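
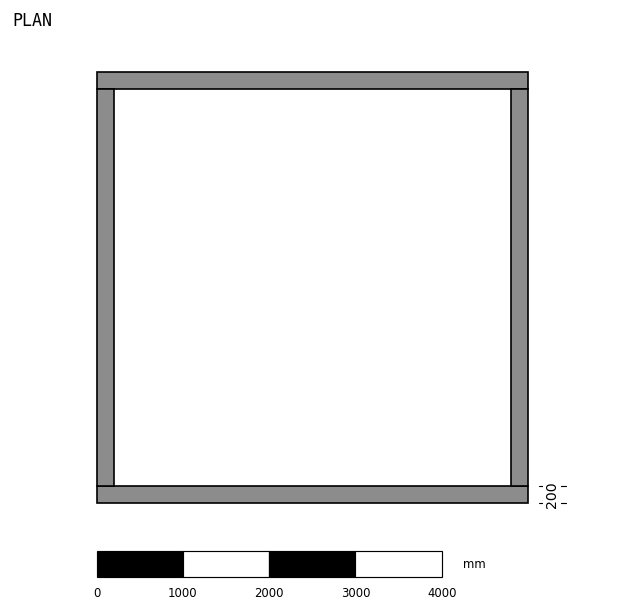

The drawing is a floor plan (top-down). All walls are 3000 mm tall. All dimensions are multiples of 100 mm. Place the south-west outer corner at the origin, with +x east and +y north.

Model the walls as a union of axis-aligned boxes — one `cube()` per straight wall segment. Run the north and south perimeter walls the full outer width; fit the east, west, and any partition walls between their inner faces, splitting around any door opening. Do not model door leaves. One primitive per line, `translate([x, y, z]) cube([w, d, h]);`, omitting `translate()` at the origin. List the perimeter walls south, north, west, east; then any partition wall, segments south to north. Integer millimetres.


cube([5000, 200, 3000]);
translate([0, 4800, 0]) cube([5000, 200, 3000]);
translate([0, 200, 0]) cube([200, 4600, 3000]);
translate([4800, 200, 0]) cube([200, 4600, 3000]);


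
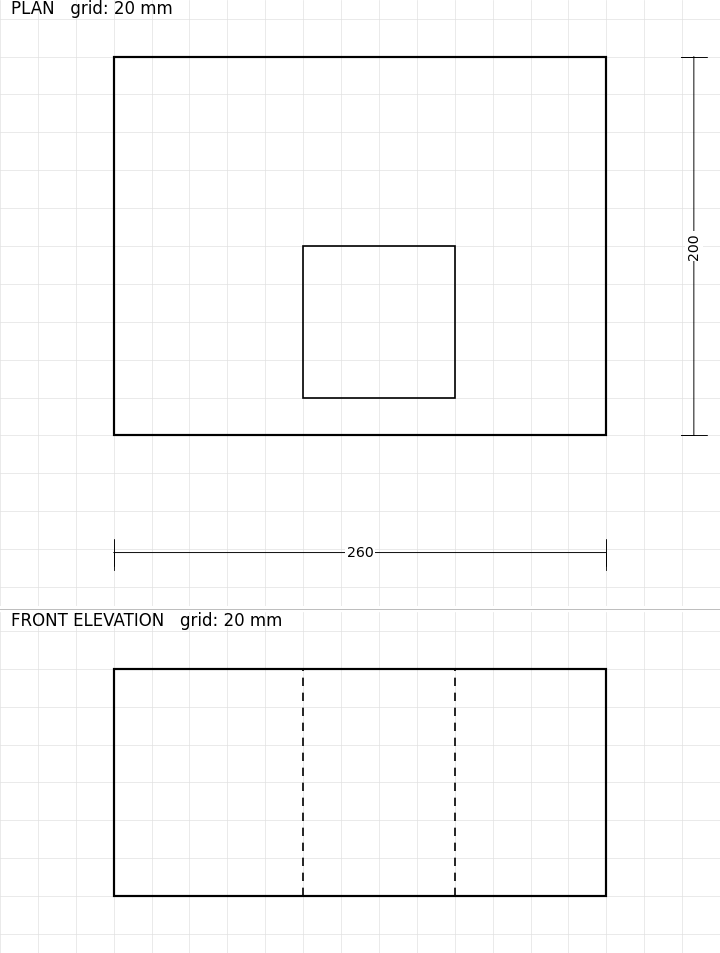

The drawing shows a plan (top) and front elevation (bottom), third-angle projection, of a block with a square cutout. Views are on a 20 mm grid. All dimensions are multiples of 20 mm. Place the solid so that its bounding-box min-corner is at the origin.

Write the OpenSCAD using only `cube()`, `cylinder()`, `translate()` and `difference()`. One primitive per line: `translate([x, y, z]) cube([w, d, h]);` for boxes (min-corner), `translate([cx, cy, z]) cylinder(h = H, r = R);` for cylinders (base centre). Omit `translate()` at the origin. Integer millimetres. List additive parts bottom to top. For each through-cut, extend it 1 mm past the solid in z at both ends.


difference() {
  cube([260, 200, 120]);
  translate([100, 20, -1]) cube([80, 80, 122]);
}


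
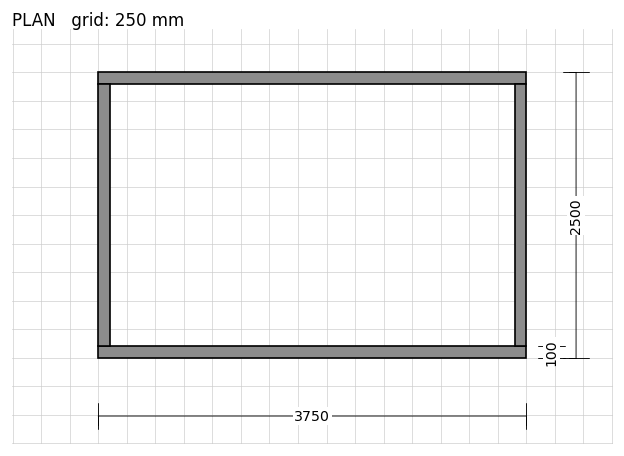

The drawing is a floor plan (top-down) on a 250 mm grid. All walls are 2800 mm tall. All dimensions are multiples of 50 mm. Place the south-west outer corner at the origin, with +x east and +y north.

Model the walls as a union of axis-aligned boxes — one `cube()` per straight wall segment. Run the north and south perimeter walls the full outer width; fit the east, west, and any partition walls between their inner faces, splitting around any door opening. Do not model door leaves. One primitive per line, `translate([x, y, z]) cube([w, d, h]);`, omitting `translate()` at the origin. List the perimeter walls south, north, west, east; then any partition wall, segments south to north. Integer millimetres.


cube([3750, 100, 2800]);
translate([0, 2400, 0]) cube([3750, 100, 2800]);
translate([0, 100, 0]) cube([100, 2300, 2800]);
translate([3650, 100, 0]) cube([100, 2300, 2800]);


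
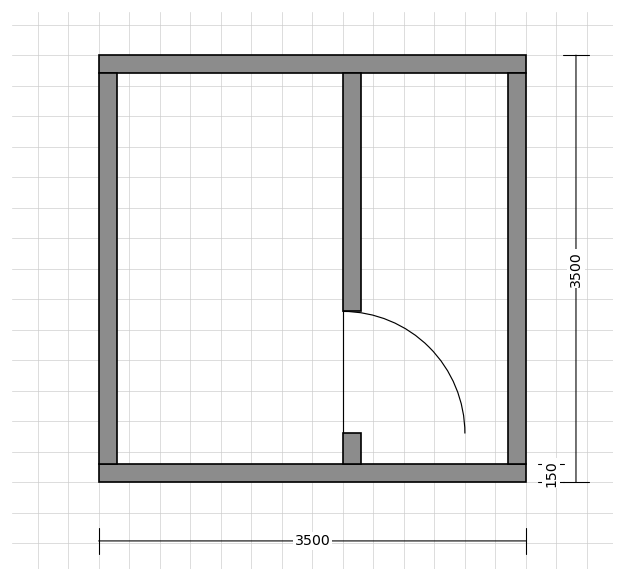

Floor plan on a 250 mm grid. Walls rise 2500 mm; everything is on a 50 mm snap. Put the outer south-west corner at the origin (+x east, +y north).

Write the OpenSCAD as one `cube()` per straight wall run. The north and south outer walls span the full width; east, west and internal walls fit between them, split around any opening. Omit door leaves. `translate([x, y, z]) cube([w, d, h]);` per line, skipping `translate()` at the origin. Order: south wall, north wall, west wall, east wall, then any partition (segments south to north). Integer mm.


cube([3500, 150, 2500]);
translate([0, 3350, 0]) cube([3500, 150, 2500]);
translate([0, 150, 0]) cube([150, 3200, 2500]);
translate([3350, 150, 0]) cube([150, 3200, 2500]);
translate([2000, 150, 0]) cube([150, 250, 2500]);
translate([2000, 1400, 0]) cube([150, 1950, 2500]);


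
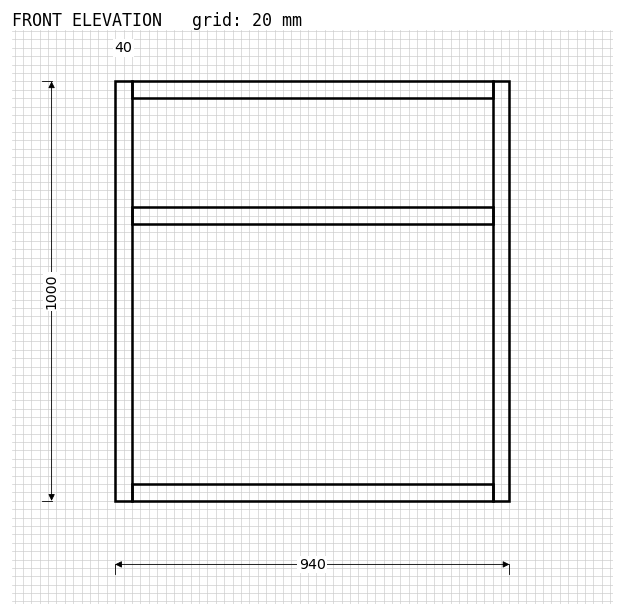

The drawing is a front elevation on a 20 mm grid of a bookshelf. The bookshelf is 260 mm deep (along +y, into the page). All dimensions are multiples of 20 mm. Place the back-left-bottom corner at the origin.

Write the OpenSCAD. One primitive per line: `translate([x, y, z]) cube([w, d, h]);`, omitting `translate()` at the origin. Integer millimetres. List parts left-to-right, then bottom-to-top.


cube([40, 260, 1000]);
translate([40, 0, 0]) cube([860, 260, 40]);
translate([40, 0, 660]) cube([860, 260, 40]);
translate([40, 0, 960]) cube([860, 260, 40]);
translate([900, 0, 0]) cube([40, 260, 1000]);


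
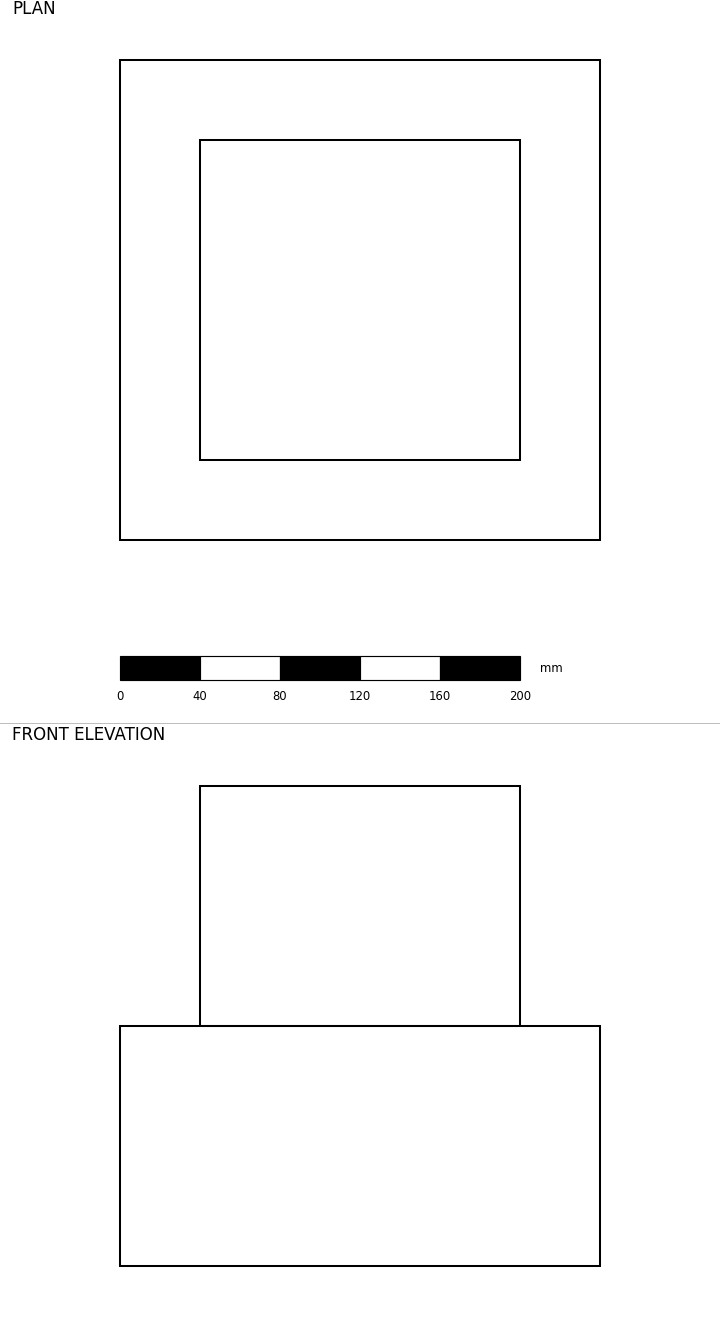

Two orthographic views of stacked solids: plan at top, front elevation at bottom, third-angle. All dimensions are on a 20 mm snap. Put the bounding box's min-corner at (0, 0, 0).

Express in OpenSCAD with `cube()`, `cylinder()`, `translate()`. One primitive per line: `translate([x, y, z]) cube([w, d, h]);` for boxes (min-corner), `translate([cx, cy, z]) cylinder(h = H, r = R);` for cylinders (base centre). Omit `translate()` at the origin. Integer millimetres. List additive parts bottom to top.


cube([240, 240, 120]);
translate([40, 40, 120]) cube([160, 160, 120]);


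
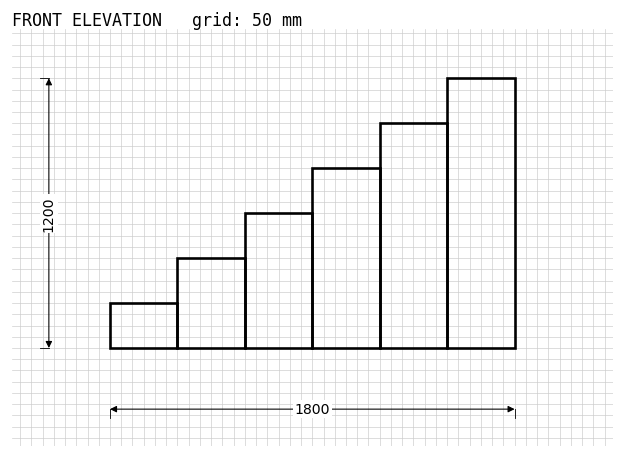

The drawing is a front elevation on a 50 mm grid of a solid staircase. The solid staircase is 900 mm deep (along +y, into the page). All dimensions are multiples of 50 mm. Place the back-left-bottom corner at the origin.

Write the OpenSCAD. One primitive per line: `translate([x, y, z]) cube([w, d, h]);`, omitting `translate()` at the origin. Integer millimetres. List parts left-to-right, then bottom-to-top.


cube([300, 900, 200]);
translate([300, 0, 0]) cube([300, 900, 400]);
translate([600, 0, 0]) cube([300, 900, 600]);
translate([900, 0, 0]) cube([300, 900, 800]);
translate([1200, 0, 0]) cube([300, 900, 1000]);
translate([1500, 0, 0]) cube([300, 900, 1200]);


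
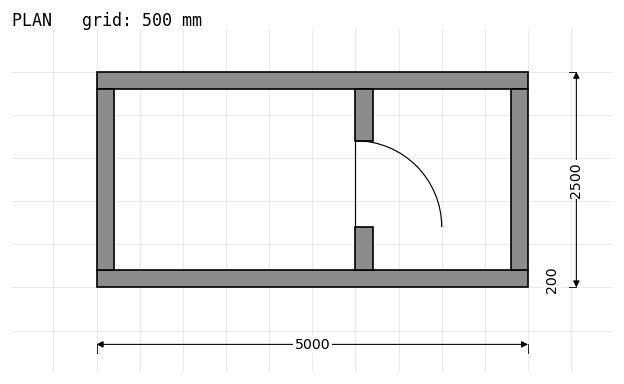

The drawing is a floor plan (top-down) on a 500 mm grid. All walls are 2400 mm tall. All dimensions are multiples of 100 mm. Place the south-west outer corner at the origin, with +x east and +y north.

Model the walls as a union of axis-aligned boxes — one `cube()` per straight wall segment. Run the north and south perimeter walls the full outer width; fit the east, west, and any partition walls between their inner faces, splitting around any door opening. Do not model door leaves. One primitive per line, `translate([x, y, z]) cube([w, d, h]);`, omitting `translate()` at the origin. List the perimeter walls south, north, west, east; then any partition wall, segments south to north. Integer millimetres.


cube([5000, 200, 2400]);
translate([0, 2300, 0]) cube([5000, 200, 2400]);
translate([0, 200, 0]) cube([200, 2100, 2400]);
translate([4800, 200, 0]) cube([200, 2100, 2400]);
translate([3000, 200, 0]) cube([200, 500, 2400]);
translate([3000, 1700, 0]) cube([200, 600, 2400]);


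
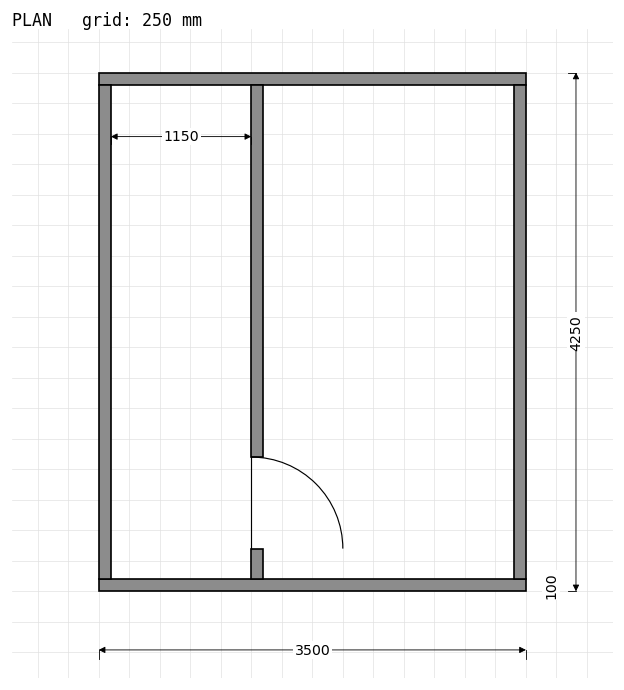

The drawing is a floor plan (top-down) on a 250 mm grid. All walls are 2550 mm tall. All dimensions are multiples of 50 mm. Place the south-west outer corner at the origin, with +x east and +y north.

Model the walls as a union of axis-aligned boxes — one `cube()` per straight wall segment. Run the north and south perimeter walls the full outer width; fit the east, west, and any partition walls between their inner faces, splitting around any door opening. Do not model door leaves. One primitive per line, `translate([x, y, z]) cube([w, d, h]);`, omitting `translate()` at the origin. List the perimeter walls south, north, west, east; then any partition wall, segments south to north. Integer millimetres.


cube([3500, 100, 2550]);
translate([0, 4150, 0]) cube([3500, 100, 2550]);
translate([0, 100, 0]) cube([100, 4050, 2550]);
translate([3400, 100, 0]) cube([100, 4050, 2550]);
translate([1250, 100, 0]) cube([100, 250, 2550]);
translate([1250, 1100, 0]) cube([100, 3050, 2550]);


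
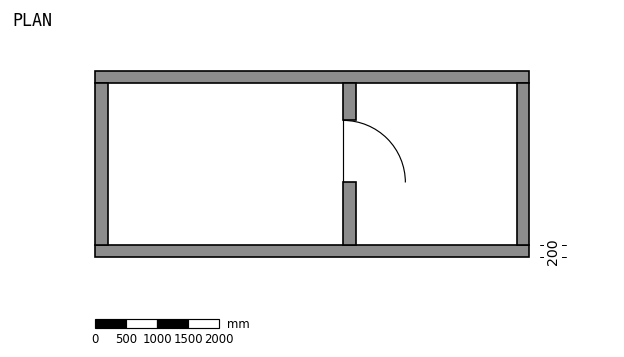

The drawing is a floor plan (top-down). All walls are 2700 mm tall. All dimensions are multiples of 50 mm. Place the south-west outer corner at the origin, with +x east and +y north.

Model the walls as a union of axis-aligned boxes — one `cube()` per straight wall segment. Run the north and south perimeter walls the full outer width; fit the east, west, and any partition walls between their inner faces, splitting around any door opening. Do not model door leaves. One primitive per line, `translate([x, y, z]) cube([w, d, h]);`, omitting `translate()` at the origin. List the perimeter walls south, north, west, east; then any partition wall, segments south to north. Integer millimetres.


cube([7000, 200, 2700]);
translate([0, 2800, 0]) cube([7000, 200, 2700]);
translate([0, 200, 0]) cube([200, 2600, 2700]);
translate([6800, 200, 0]) cube([200, 2600, 2700]);
translate([4000, 200, 0]) cube([200, 1000, 2700]);
translate([4000, 2200, 0]) cube([200, 600, 2700]);


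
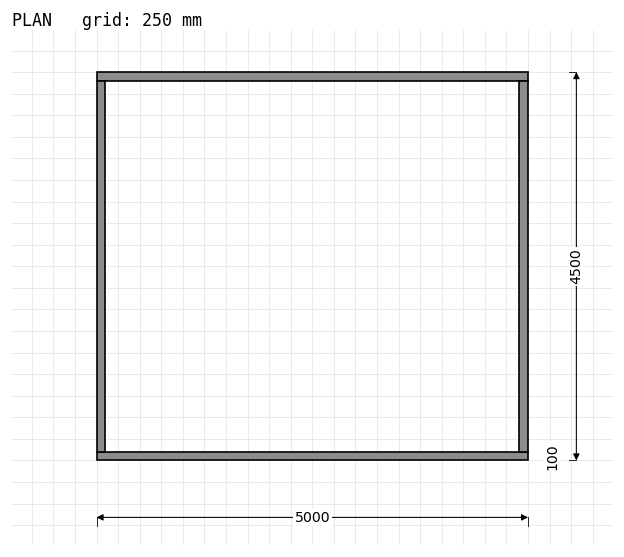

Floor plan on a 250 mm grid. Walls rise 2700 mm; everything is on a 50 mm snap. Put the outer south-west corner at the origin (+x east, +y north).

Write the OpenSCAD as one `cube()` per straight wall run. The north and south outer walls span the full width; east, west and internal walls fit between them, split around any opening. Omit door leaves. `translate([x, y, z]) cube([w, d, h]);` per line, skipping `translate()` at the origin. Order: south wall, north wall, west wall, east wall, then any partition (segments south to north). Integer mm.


cube([5000, 100, 2700]);
translate([0, 4400, 0]) cube([5000, 100, 2700]);
translate([0, 100, 0]) cube([100, 4300, 2700]);
translate([4900, 100, 0]) cube([100, 4300, 2700]);


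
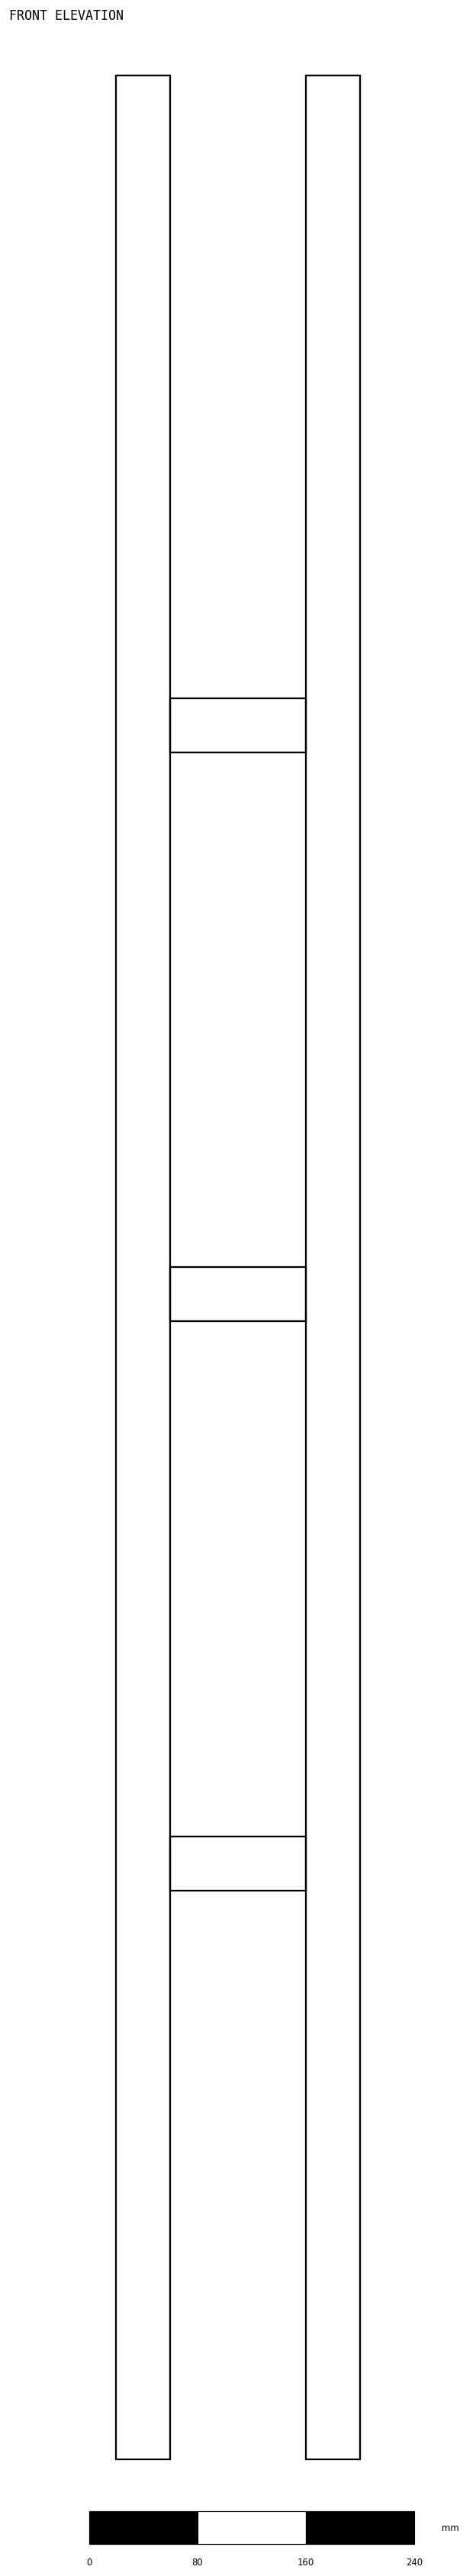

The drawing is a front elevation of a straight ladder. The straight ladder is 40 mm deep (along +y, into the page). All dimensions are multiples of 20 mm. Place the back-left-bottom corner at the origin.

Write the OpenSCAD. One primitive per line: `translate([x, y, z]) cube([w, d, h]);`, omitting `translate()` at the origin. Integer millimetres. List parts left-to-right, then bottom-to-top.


cube([40, 40, 1760]);
translate([40, 0, 420]) cube([100, 40, 40]);
translate([40, 0, 840]) cube([100, 40, 40]);
translate([40, 0, 1260]) cube([100, 40, 40]);
translate([140, 0, 0]) cube([40, 40, 1760]);


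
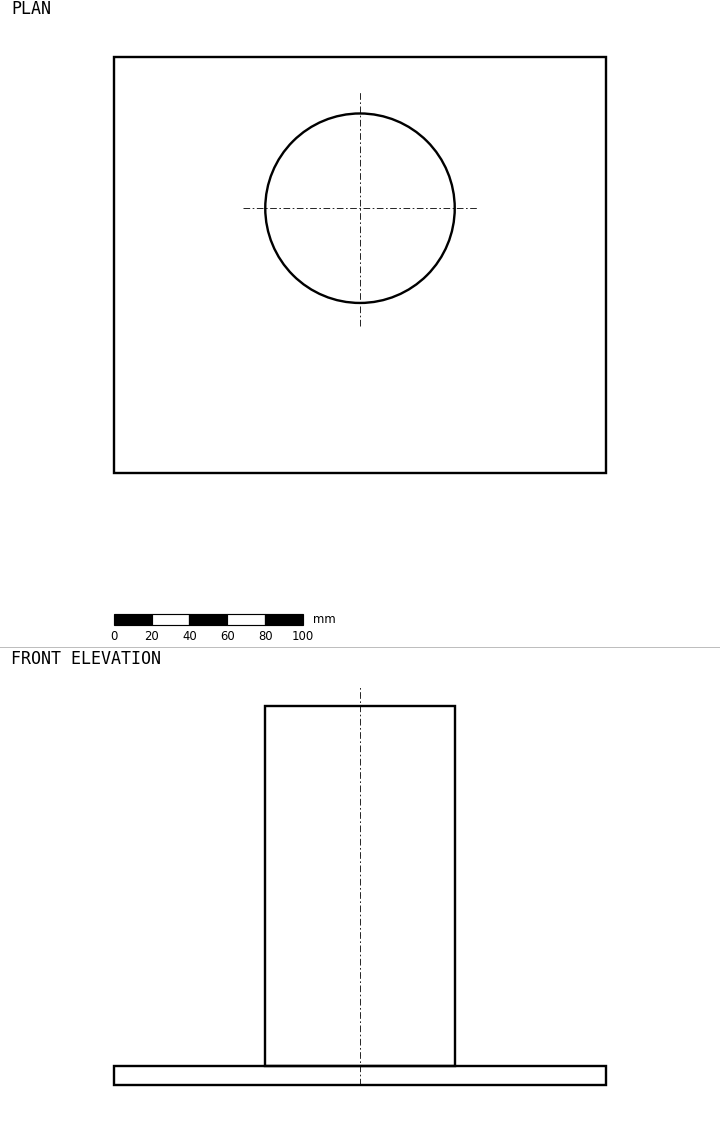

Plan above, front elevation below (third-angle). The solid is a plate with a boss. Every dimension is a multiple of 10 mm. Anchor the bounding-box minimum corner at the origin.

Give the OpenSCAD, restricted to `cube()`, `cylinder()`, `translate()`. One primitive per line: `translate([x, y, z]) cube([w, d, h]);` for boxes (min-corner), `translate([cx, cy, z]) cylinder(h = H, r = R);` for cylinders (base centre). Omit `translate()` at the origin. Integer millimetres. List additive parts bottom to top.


cube([260, 220, 10]);
translate([130, 140, 10]) cylinder(h = 190, r = 50);


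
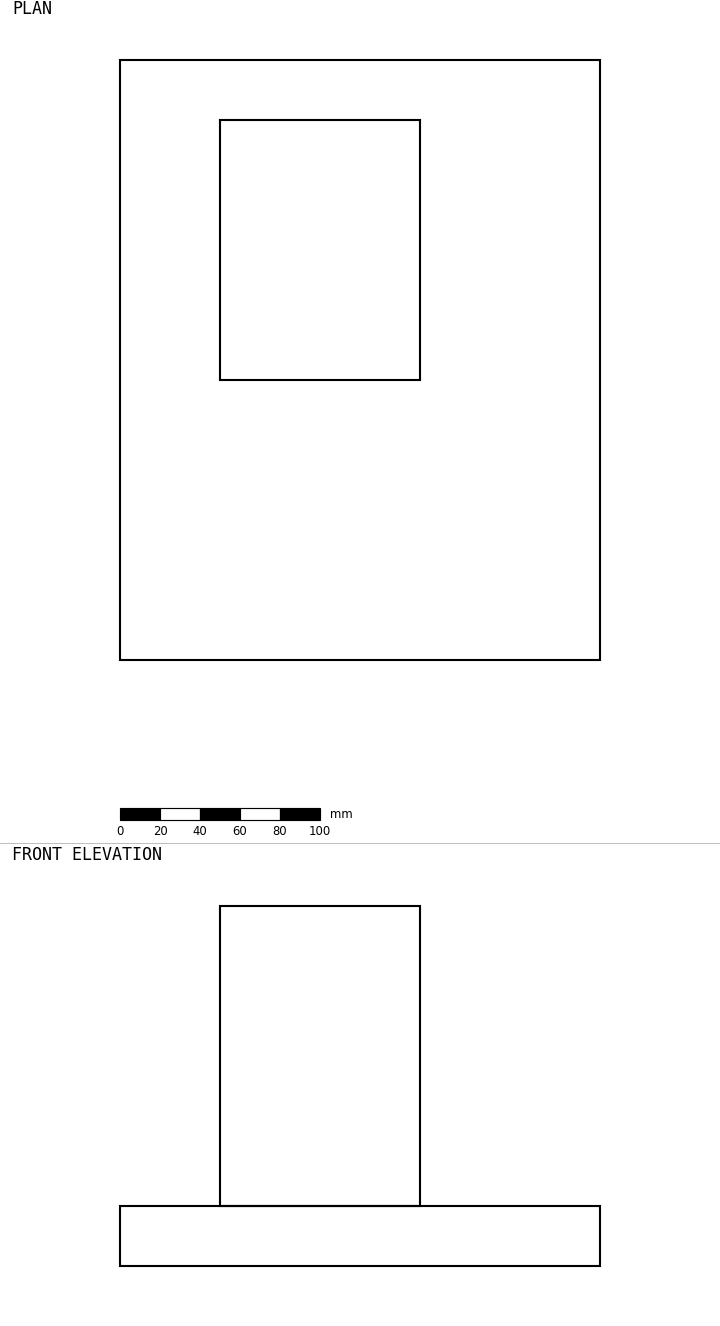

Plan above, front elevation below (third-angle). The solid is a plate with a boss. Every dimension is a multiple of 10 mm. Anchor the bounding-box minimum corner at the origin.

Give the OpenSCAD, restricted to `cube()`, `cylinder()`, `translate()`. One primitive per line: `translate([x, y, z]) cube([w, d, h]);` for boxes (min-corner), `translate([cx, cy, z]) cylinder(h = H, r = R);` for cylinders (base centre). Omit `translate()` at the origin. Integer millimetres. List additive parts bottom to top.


cube([240, 300, 30]);
translate([50, 140, 30]) cube([100, 130, 150]);


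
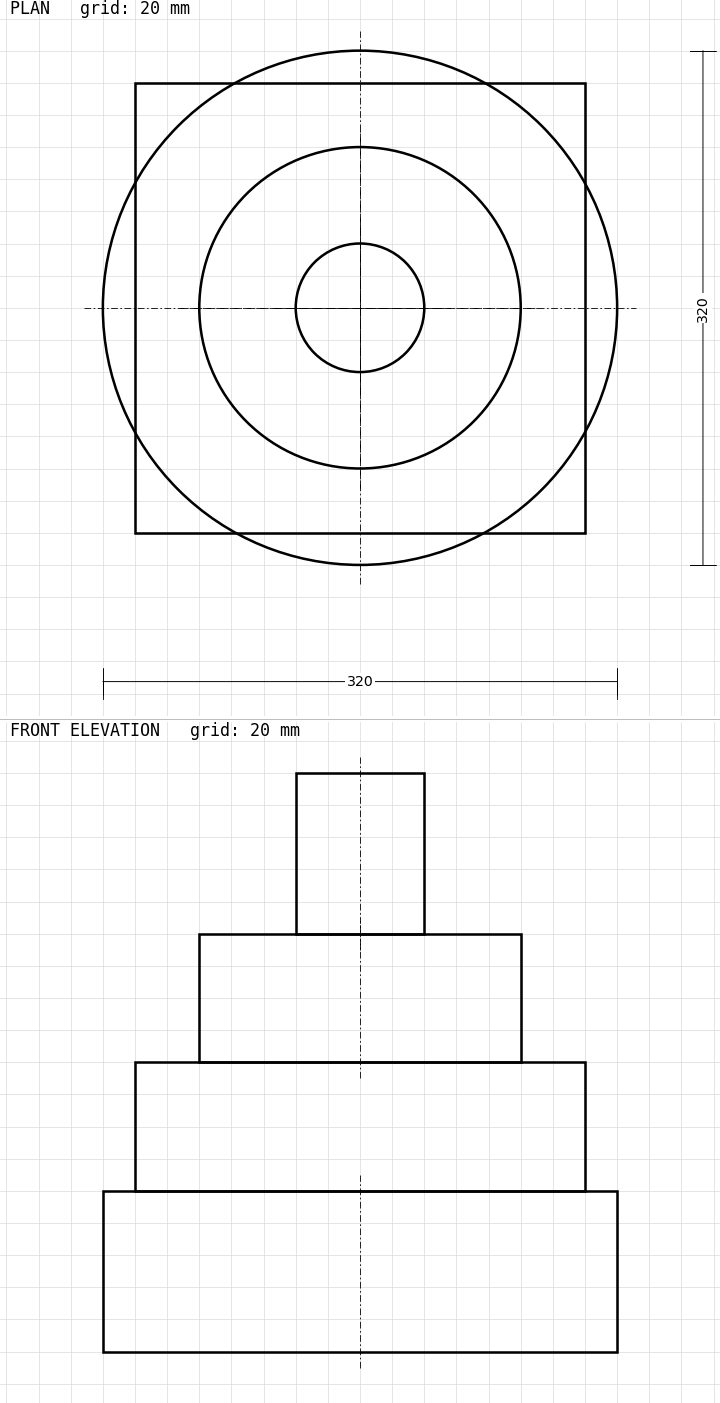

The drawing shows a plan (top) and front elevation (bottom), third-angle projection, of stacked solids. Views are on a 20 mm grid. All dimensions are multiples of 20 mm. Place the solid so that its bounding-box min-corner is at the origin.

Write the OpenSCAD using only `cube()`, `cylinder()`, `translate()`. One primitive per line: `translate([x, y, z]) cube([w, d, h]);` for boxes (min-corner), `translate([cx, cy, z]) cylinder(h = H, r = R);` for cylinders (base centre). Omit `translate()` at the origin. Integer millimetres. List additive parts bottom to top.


translate([160, 160, 0]) cylinder(h = 100, r = 160);
translate([20, 20, 100]) cube([280, 280, 80]);
translate([160, 160, 180]) cylinder(h = 80, r = 100);
translate([160, 160, 260]) cylinder(h = 100, r = 40);


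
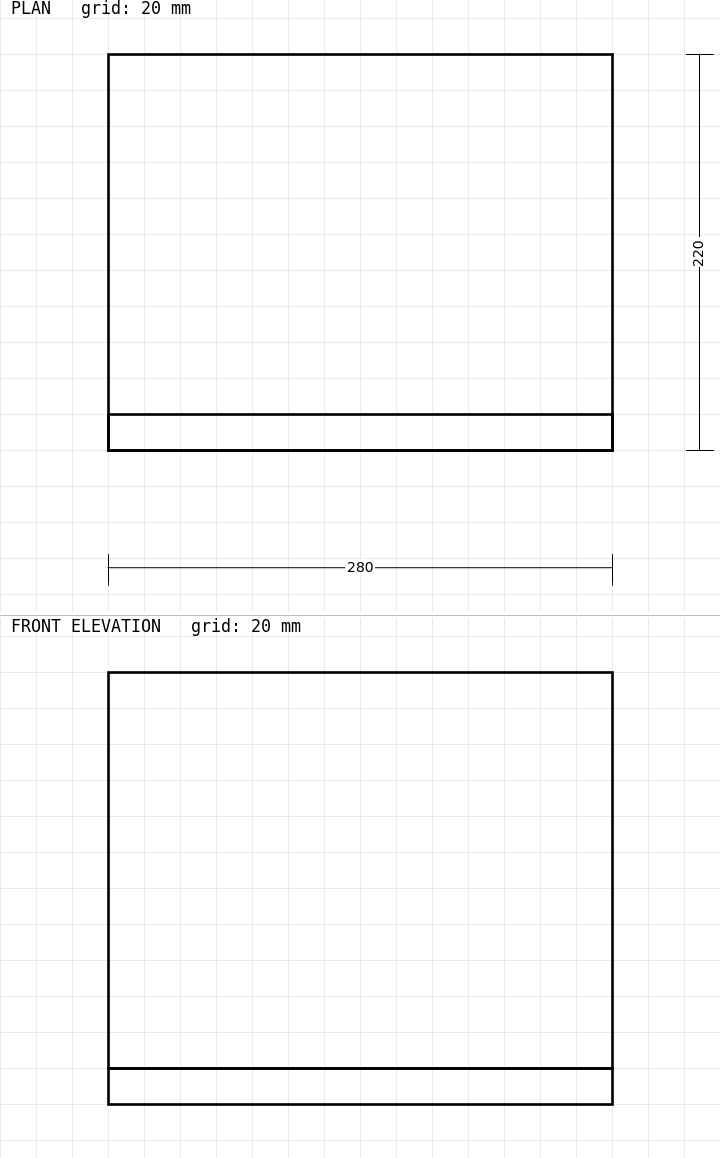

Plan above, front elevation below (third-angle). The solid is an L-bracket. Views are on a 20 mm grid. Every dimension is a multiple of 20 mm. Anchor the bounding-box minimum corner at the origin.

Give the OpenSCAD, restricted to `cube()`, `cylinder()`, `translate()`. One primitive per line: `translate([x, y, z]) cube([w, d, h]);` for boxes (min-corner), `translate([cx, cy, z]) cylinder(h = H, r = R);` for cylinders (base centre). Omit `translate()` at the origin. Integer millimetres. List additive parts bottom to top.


cube([280, 220, 20]);
translate([0, 0, 20]) cube([280, 20, 220]);


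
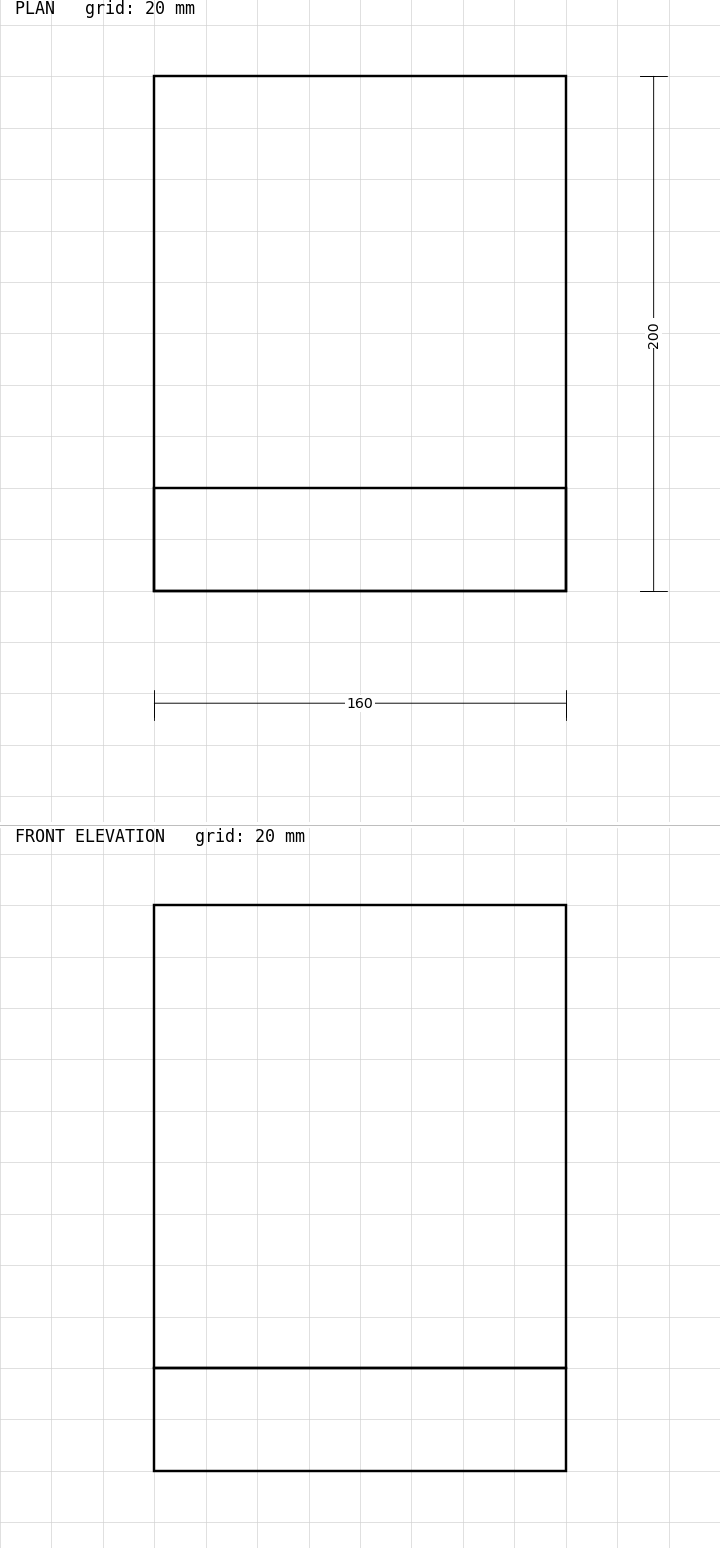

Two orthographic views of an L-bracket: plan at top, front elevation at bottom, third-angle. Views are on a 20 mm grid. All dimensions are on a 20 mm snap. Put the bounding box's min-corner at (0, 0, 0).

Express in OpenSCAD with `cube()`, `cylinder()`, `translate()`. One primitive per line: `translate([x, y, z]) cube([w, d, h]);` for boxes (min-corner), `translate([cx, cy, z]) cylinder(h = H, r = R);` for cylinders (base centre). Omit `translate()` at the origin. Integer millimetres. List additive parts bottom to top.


cube([160, 200, 40]);
translate([0, 0, 40]) cube([160, 40, 180]);


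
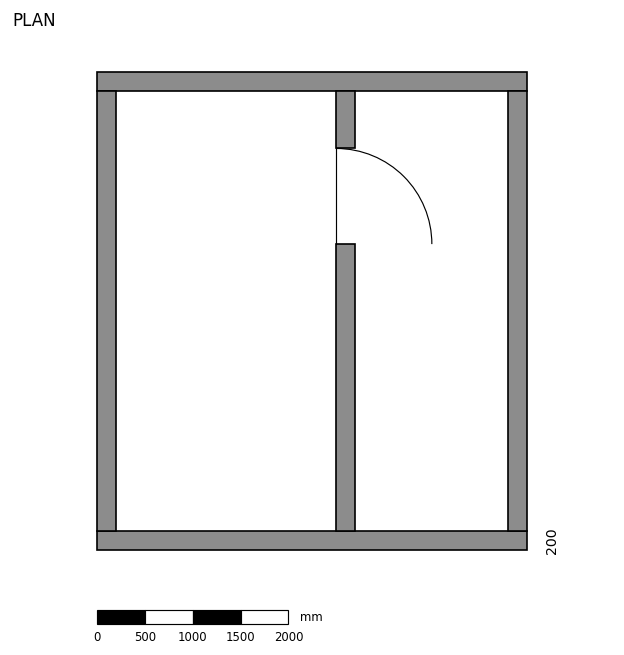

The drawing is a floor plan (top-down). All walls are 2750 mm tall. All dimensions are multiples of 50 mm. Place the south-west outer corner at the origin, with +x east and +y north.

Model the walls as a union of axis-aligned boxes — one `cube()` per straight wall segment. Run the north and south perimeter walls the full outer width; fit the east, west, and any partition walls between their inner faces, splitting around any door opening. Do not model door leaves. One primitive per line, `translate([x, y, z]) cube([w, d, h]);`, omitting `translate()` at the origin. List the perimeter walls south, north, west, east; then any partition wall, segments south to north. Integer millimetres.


cube([4500, 200, 2750]);
translate([0, 4800, 0]) cube([4500, 200, 2750]);
translate([0, 200, 0]) cube([200, 4600, 2750]);
translate([4300, 200, 0]) cube([200, 4600, 2750]);
translate([2500, 200, 0]) cube([200, 3000, 2750]);
translate([2500, 4200, 0]) cube([200, 600, 2750]);


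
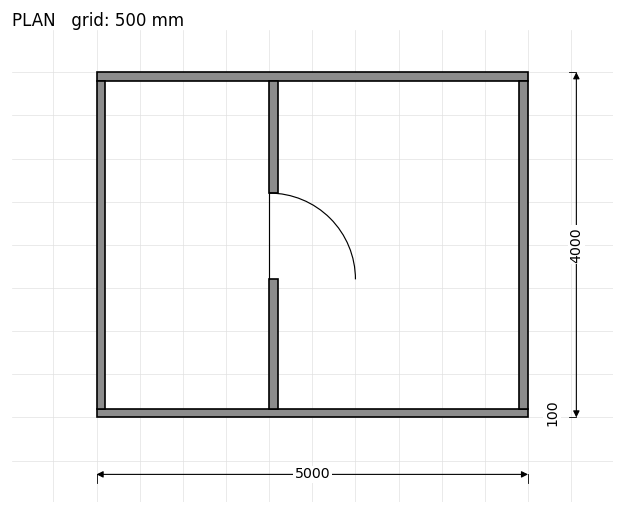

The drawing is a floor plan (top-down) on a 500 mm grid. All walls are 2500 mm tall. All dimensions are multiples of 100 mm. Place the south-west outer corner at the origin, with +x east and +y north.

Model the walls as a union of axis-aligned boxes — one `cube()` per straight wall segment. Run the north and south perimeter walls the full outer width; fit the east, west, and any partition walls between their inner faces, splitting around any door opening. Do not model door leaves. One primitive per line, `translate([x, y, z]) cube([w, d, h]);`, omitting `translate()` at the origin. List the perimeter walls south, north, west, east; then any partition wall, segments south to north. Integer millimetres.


cube([5000, 100, 2500]);
translate([0, 3900, 0]) cube([5000, 100, 2500]);
translate([0, 100, 0]) cube([100, 3800, 2500]);
translate([4900, 100, 0]) cube([100, 3800, 2500]);
translate([2000, 100, 0]) cube([100, 1500, 2500]);
translate([2000, 2600, 0]) cube([100, 1300, 2500]);


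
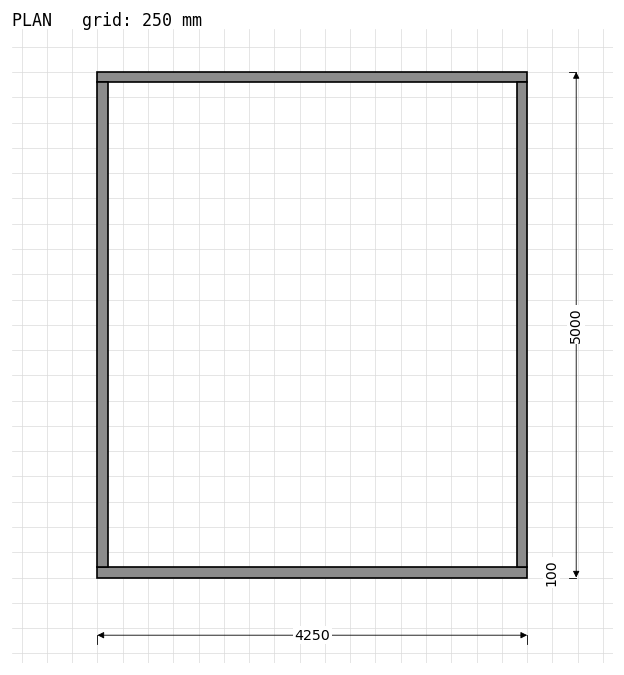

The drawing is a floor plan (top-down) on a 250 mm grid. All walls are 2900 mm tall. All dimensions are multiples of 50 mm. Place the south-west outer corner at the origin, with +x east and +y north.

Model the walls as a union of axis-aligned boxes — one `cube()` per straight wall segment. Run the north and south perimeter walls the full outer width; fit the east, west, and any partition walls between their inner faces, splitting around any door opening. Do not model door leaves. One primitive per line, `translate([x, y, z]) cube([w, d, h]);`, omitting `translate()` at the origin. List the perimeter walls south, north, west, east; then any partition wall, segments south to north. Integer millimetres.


cube([4250, 100, 2900]);
translate([0, 4900, 0]) cube([4250, 100, 2900]);
translate([0, 100, 0]) cube([100, 4800, 2900]);
translate([4150, 100, 0]) cube([100, 4800, 2900]);


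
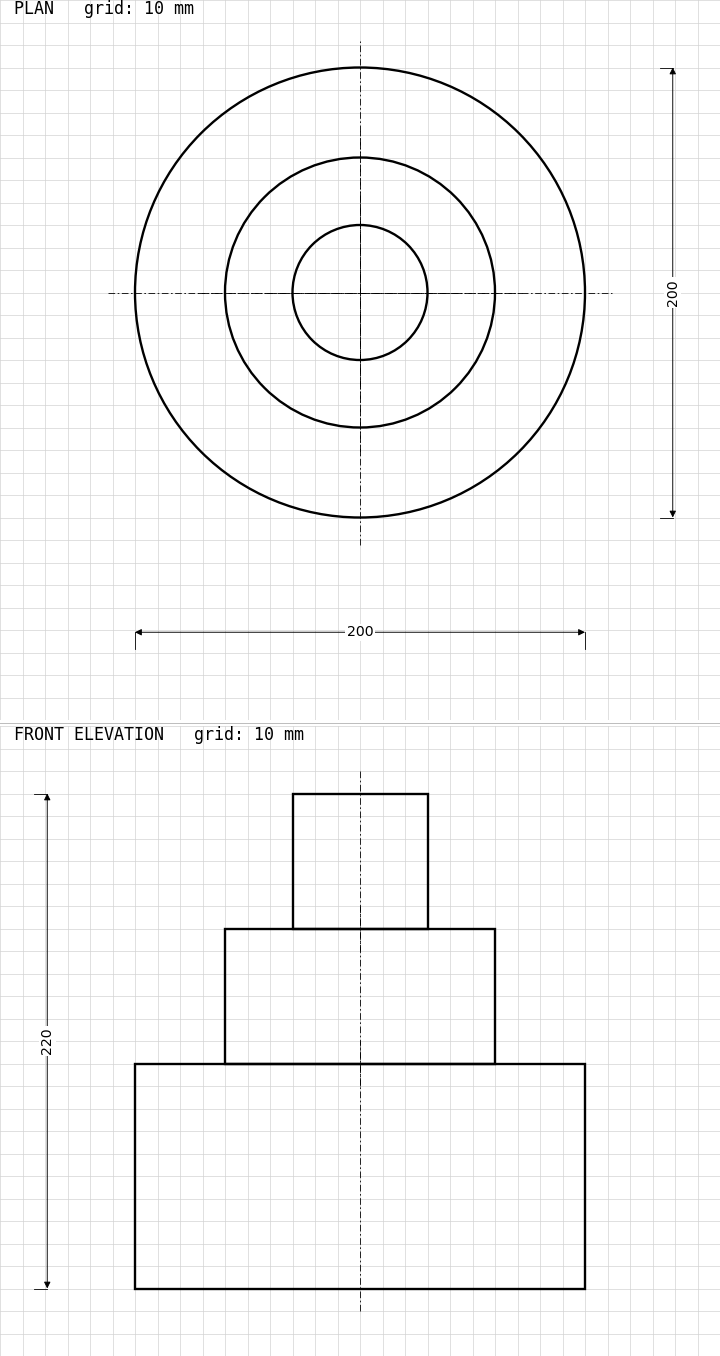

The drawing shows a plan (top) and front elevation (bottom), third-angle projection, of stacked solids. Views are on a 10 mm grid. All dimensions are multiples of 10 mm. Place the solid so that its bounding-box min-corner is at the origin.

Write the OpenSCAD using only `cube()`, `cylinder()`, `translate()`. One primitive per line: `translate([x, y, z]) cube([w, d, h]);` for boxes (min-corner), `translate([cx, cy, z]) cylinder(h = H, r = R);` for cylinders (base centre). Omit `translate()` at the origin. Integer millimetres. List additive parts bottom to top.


translate([100, 100, 0]) cylinder(h = 100, r = 100);
translate([100, 100, 100]) cylinder(h = 60, r = 60);
translate([100, 100, 160]) cylinder(h = 60, r = 30);


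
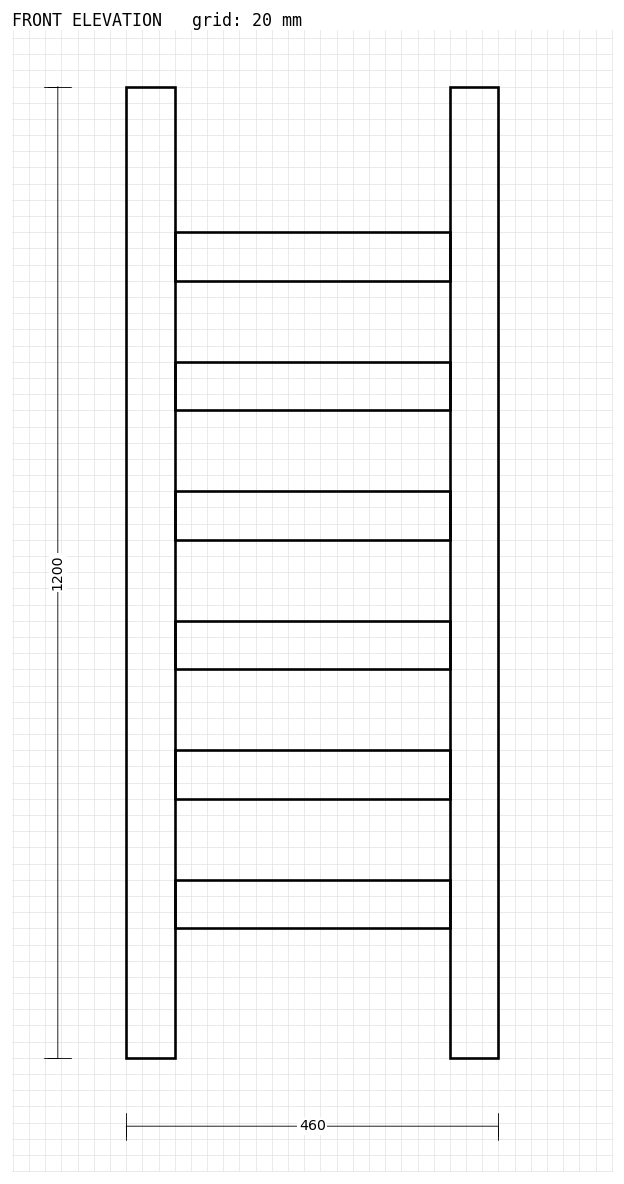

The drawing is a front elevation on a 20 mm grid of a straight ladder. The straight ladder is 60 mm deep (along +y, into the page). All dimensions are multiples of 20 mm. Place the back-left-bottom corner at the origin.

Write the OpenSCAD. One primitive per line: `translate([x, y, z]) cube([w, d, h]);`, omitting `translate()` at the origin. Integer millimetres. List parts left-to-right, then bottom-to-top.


cube([60, 60, 1200]);
translate([60, 0, 160]) cube([340, 60, 60]);
translate([60, 0, 320]) cube([340, 60, 60]);
translate([60, 0, 480]) cube([340, 60, 60]);
translate([60, 0, 640]) cube([340, 60, 60]);
translate([60, 0, 800]) cube([340, 60, 60]);
translate([60, 0, 960]) cube([340, 60, 60]);
translate([400, 0, 0]) cube([60, 60, 1200]);


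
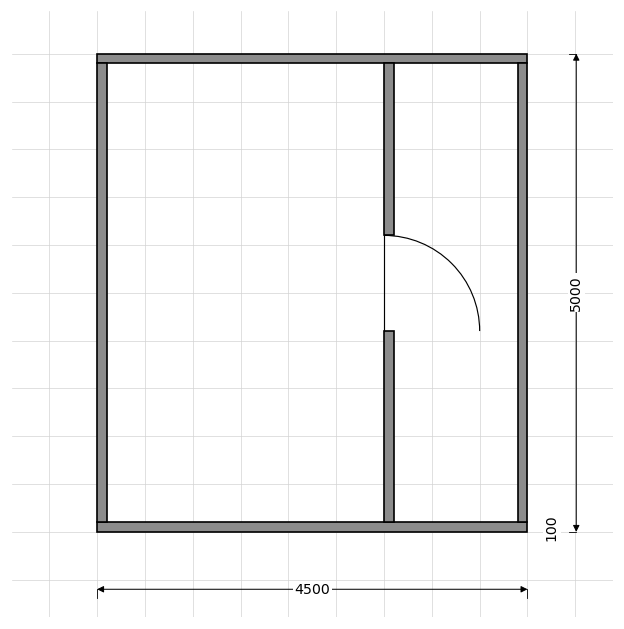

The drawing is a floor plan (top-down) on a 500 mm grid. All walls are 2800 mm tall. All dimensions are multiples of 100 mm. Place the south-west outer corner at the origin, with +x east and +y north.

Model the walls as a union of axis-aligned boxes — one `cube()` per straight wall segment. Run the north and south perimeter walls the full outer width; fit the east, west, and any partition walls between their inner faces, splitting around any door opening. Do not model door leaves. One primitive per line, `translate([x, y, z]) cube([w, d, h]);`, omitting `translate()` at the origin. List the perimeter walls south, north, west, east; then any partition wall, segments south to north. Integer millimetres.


cube([4500, 100, 2800]);
translate([0, 4900, 0]) cube([4500, 100, 2800]);
translate([0, 100, 0]) cube([100, 4800, 2800]);
translate([4400, 100, 0]) cube([100, 4800, 2800]);
translate([3000, 100, 0]) cube([100, 2000, 2800]);
translate([3000, 3100, 0]) cube([100, 1800, 2800]);


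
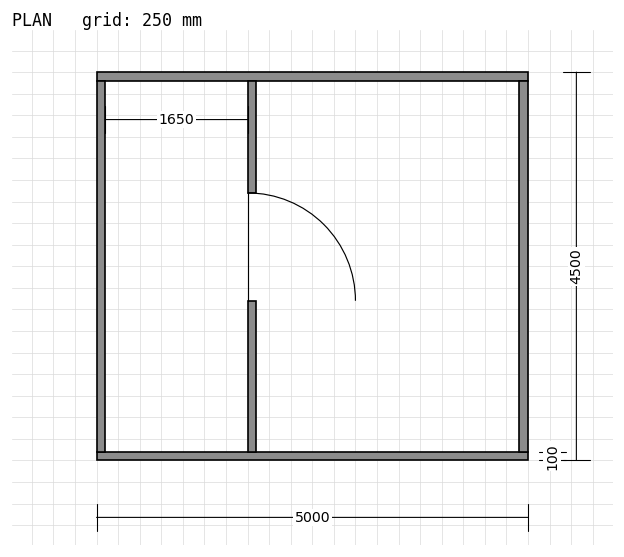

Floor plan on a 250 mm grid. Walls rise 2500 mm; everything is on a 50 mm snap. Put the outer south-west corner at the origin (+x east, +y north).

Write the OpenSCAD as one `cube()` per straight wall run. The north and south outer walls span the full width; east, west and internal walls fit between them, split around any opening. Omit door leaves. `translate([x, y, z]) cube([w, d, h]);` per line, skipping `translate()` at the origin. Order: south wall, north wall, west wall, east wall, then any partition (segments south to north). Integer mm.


cube([5000, 100, 2500]);
translate([0, 4400, 0]) cube([5000, 100, 2500]);
translate([0, 100, 0]) cube([100, 4300, 2500]);
translate([4900, 100, 0]) cube([100, 4300, 2500]);
translate([1750, 100, 0]) cube([100, 1750, 2500]);
translate([1750, 3100, 0]) cube([100, 1300, 2500]);


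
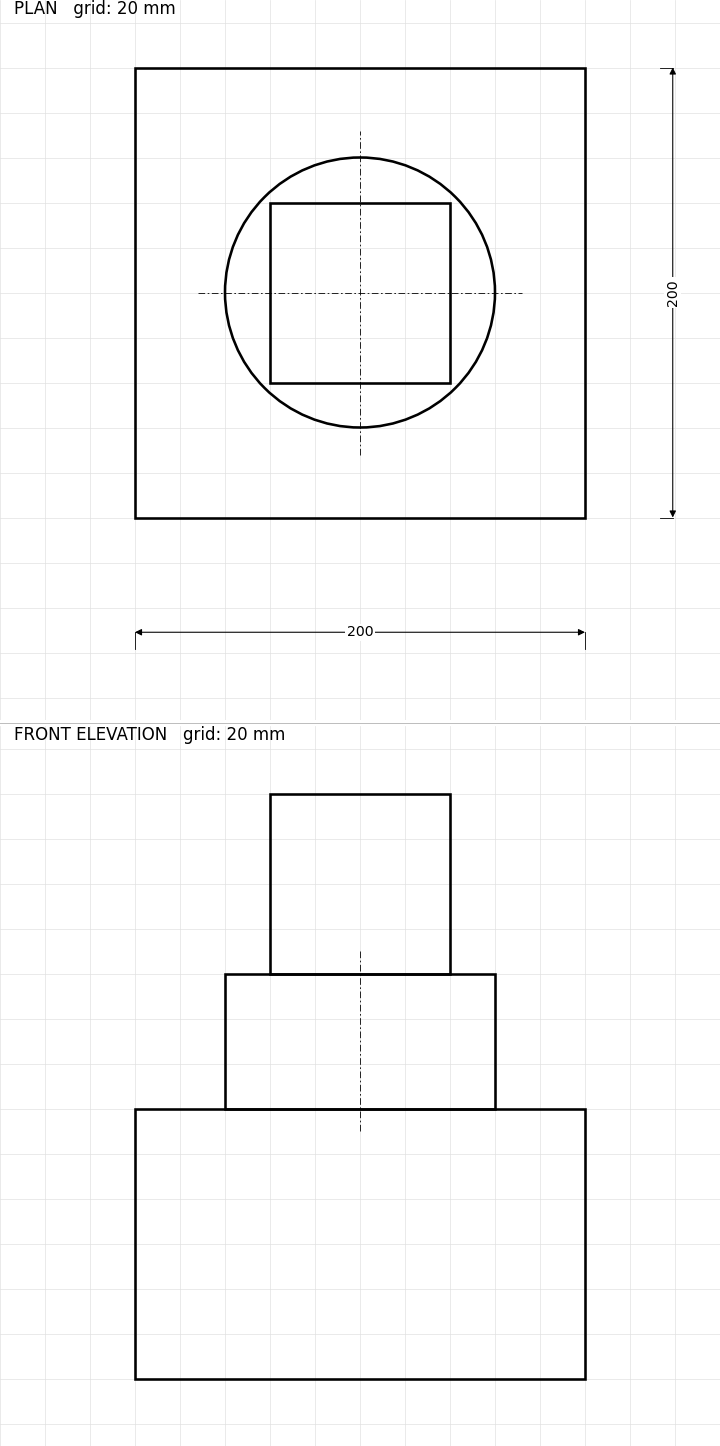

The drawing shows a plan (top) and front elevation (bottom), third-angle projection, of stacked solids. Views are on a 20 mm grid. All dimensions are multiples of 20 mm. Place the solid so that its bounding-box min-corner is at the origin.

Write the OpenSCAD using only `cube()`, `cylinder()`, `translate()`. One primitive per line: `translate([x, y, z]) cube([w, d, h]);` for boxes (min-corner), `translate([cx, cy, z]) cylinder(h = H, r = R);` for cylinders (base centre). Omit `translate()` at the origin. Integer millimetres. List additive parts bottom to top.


cube([200, 200, 120]);
translate([100, 100, 120]) cylinder(h = 60, r = 60);
translate([60, 60, 180]) cube([80, 80, 80]);


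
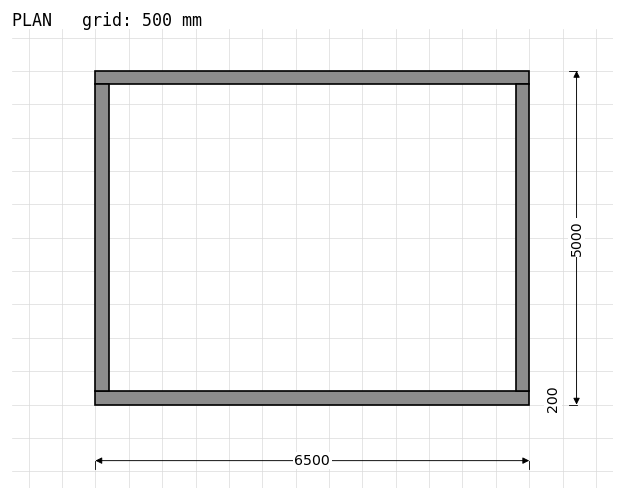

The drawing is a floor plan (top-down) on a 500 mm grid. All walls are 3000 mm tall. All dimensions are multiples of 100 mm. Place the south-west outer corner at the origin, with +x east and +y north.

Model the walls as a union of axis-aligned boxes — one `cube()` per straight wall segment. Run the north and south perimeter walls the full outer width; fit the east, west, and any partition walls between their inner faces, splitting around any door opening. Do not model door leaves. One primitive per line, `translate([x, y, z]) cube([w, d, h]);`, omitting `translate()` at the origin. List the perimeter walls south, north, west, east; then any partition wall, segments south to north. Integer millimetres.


cube([6500, 200, 3000]);
translate([0, 4800, 0]) cube([6500, 200, 3000]);
translate([0, 200, 0]) cube([200, 4600, 3000]);
translate([6300, 200, 0]) cube([200, 4600, 3000]);


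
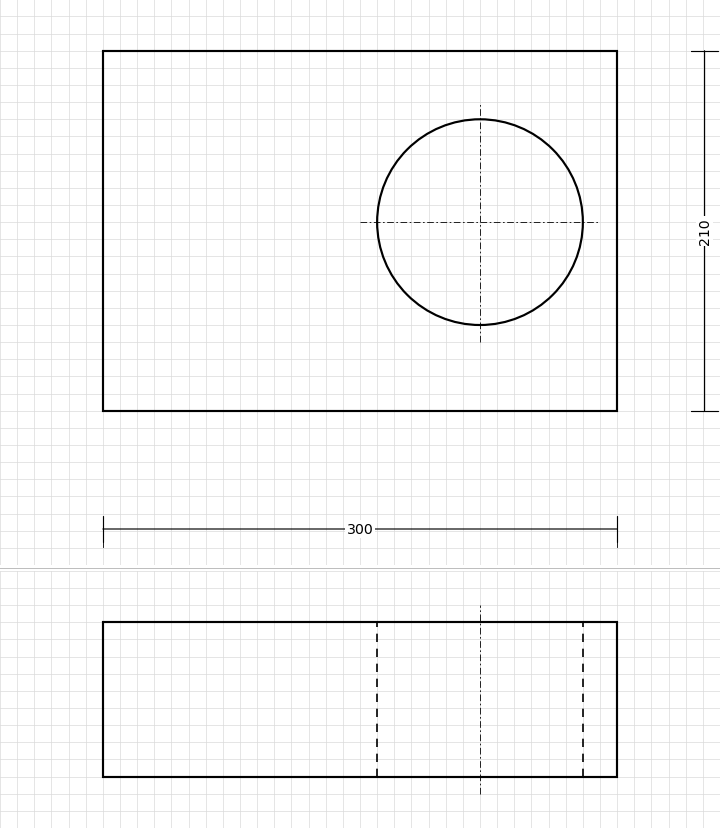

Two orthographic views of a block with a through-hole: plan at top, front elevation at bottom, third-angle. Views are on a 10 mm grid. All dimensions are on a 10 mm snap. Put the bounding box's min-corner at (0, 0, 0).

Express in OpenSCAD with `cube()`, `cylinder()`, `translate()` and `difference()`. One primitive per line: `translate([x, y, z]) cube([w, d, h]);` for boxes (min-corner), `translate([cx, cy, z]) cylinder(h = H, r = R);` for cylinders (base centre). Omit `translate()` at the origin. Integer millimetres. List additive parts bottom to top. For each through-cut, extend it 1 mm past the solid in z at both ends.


difference() {
  cube([300, 210, 90]);
  translate([220, 110, -1]) cylinder(h = 92, r = 60);
}


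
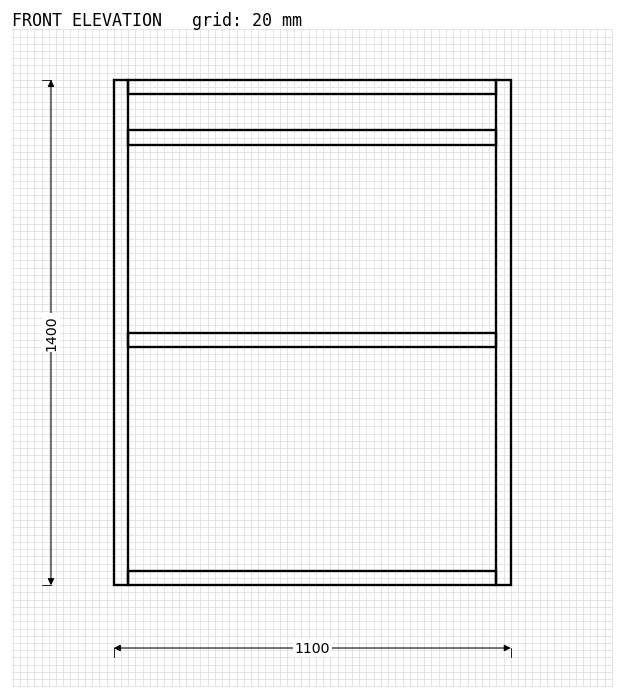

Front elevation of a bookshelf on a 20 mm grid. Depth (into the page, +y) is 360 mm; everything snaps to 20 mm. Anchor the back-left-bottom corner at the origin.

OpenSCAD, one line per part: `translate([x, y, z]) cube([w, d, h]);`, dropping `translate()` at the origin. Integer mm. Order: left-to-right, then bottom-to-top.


cube([40, 360, 1400]);
translate([40, 0, 0]) cube([1020, 360, 40]);
translate([40, 0, 660]) cube([1020, 360, 40]);
translate([40, 0, 1220]) cube([1020, 360, 40]);
translate([40, 0, 1360]) cube([1020, 360, 40]);
translate([1060, 0, 0]) cube([40, 360, 1400]);


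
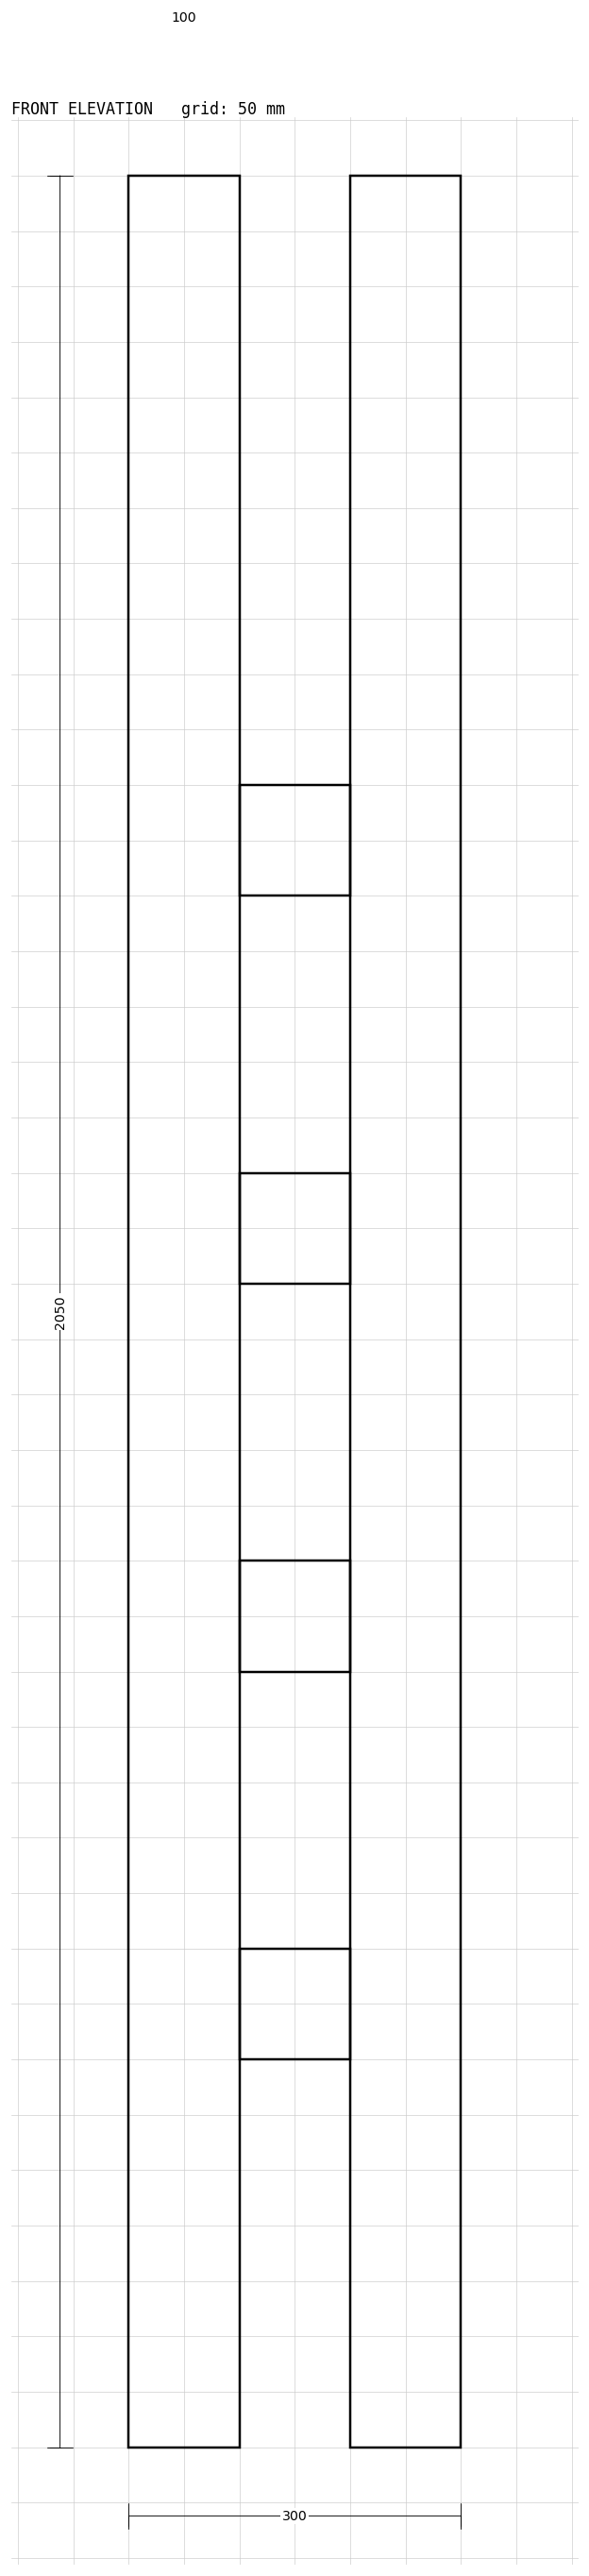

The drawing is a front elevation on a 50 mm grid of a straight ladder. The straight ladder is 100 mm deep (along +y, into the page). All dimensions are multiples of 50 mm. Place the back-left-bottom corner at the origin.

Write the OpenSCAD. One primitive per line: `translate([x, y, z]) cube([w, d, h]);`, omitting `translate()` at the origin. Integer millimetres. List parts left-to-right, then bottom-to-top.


cube([100, 100, 2050]);
translate([100, 0, 350]) cube([100, 100, 100]);
translate([100, 0, 700]) cube([100, 100, 100]);
translate([100, 0, 1050]) cube([100, 100, 100]);
translate([100, 0, 1400]) cube([100, 100, 100]);
translate([200, 0, 0]) cube([100, 100, 2050]);


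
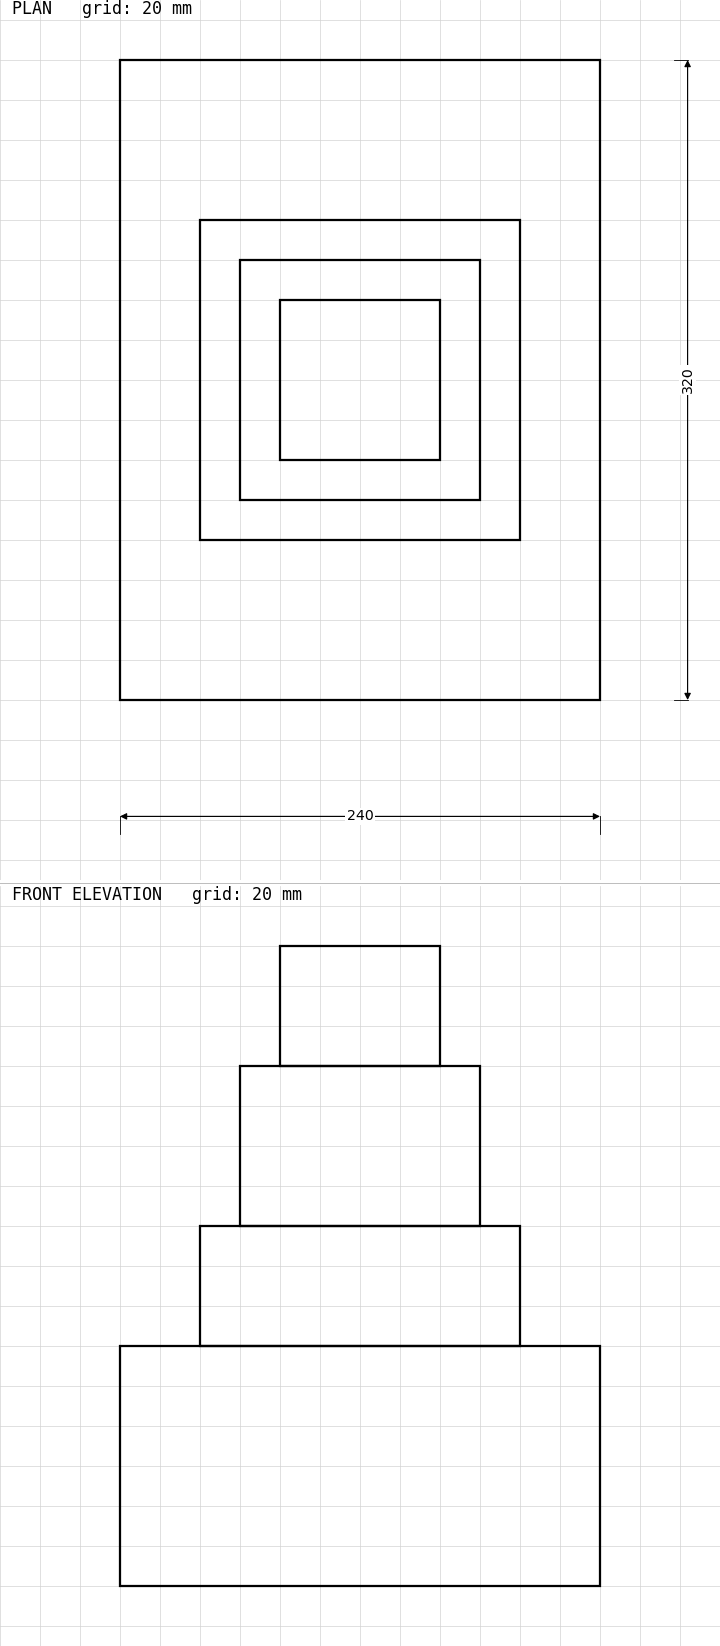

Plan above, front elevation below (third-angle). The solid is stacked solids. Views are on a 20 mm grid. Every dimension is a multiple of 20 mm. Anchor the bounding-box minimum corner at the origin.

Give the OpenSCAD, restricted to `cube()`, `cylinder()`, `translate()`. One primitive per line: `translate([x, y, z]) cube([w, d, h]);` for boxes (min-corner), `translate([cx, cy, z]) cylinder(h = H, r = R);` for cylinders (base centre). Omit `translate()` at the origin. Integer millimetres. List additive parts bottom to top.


cube([240, 320, 120]);
translate([40, 80, 120]) cube([160, 160, 60]);
translate([60, 100, 180]) cube([120, 120, 80]);
translate([80, 120, 260]) cube([80, 80, 60]);


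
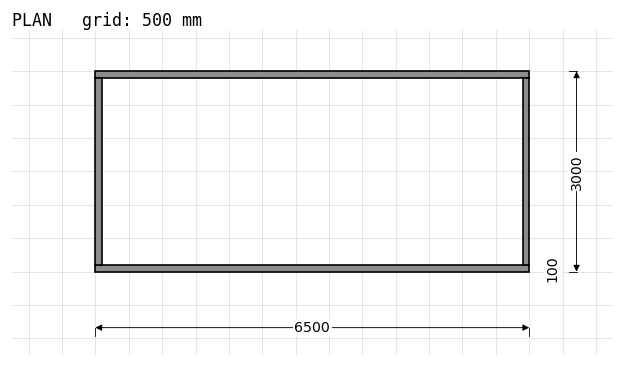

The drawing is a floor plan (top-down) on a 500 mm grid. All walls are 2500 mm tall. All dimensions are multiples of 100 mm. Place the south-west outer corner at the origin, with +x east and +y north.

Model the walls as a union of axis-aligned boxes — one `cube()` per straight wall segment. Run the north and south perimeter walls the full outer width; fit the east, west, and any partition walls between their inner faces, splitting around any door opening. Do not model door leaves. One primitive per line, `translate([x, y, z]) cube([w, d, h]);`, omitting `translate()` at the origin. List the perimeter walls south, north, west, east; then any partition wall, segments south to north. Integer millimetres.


cube([6500, 100, 2500]);
translate([0, 2900, 0]) cube([6500, 100, 2500]);
translate([0, 100, 0]) cube([100, 2800, 2500]);
translate([6400, 100, 0]) cube([100, 2800, 2500]);


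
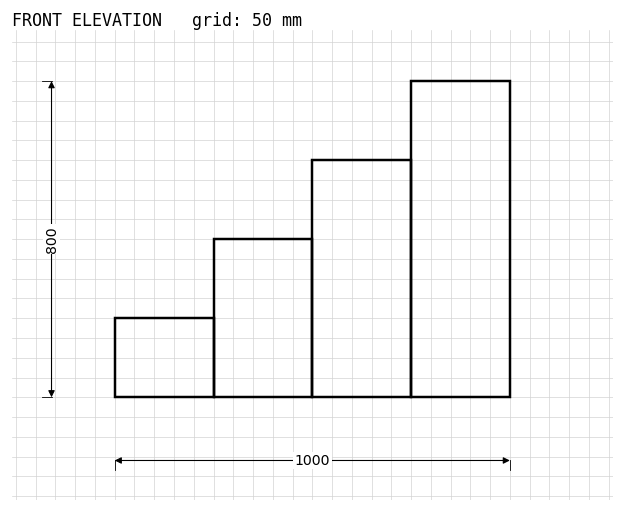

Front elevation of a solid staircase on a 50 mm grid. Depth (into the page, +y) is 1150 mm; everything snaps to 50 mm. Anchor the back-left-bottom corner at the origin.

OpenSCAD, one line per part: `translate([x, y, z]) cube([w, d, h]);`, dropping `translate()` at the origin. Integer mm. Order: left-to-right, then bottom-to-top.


cube([250, 1150, 200]);
translate([250, 0, 0]) cube([250, 1150, 400]);
translate([500, 0, 0]) cube([250, 1150, 600]);
translate([750, 0, 0]) cube([250, 1150, 800]);


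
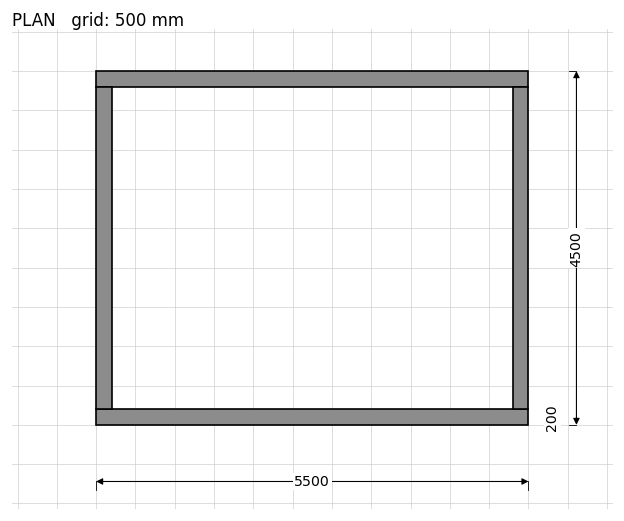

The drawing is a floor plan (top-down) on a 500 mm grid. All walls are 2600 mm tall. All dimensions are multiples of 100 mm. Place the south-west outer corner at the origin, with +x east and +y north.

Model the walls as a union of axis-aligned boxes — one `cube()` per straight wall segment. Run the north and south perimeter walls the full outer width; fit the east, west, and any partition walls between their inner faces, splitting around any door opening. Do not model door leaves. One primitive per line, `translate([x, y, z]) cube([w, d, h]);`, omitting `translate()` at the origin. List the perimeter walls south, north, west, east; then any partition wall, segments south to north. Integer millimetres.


cube([5500, 200, 2600]);
translate([0, 4300, 0]) cube([5500, 200, 2600]);
translate([0, 200, 0]) cube([200, 4100, 2600]);
translate([5300, 200, 0]) cube([200, 4100, 2600]);


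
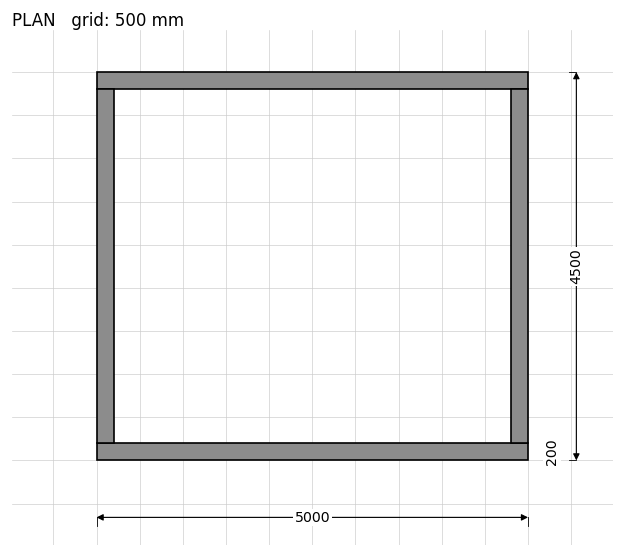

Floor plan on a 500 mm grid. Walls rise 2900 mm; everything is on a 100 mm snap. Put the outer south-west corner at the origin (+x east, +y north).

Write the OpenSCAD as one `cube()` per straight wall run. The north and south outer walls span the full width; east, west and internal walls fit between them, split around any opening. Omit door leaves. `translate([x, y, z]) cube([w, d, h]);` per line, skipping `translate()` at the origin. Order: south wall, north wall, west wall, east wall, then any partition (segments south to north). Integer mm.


cube([5000, 200, 2900]);
translate([0, 4300, 0]) cube([5000, 200, 2900]);
translate([0, 200, 0]) cube([200, 4100, 2900]);
translate([4800, 200, 0]) cube([200, 4100, 2900]);


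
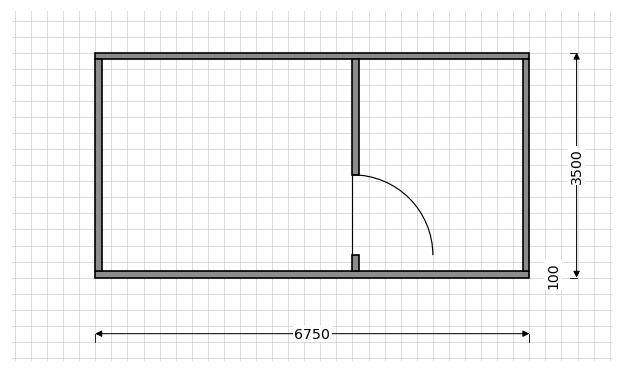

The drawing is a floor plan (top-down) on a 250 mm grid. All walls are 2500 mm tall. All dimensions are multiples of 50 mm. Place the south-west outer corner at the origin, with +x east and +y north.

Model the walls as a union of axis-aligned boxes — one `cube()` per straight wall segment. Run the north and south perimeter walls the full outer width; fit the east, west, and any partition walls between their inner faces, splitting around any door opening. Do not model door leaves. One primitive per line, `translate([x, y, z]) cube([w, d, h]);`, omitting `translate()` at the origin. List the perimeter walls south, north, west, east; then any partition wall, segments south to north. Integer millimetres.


cube([6750, 100, 2500]);
translate([0, 3400, 0]) cube([6750, 100, 2500]);
translate([0, 100, 0]) cube([100, 3300, 2500]);
translate([6650, 100, 0]) cube([100, 3300, 2500]);
translate([4000, 100, 0]) cube([100, 250, 2500]);
translate([4000, 1600, 0]) cube([100, 1800, 2500]);


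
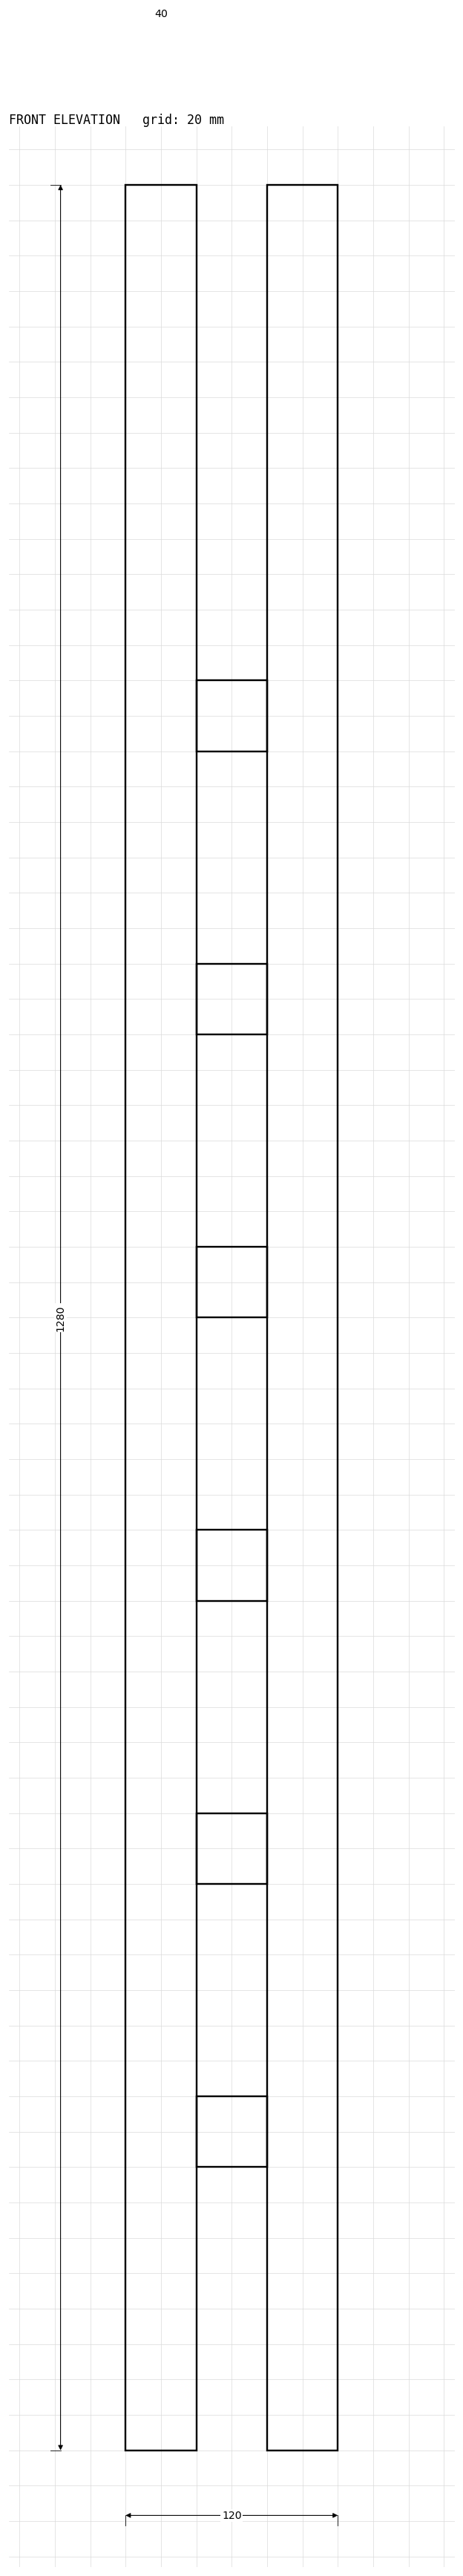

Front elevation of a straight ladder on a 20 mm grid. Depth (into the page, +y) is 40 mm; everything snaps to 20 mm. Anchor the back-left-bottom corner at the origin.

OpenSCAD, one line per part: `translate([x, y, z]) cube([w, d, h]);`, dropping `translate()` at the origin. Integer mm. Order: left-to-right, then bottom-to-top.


cube([40, 40, 1280]);
translate([40, 0, 160]) cube([40, 40, 40]);
translate([40, 0, 320]) cube([40, 40, 40]);
translate([40, 0, 480]) cube([40, 40, 40]);
translate([40, 0, 640]) cube([40, 40, 40]);
translate([40, 0, 800]) cube([40, 40, 40]);
translate([40, 0, 960]) cube([40, 40, 40]);
translate([80, 0, 0]) cube([40, 40, 1280]);
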